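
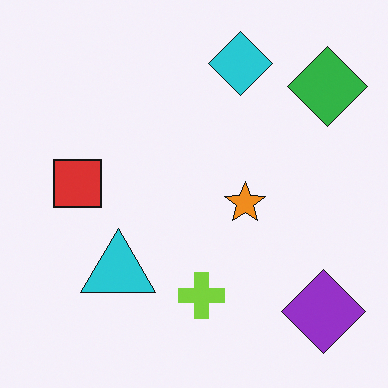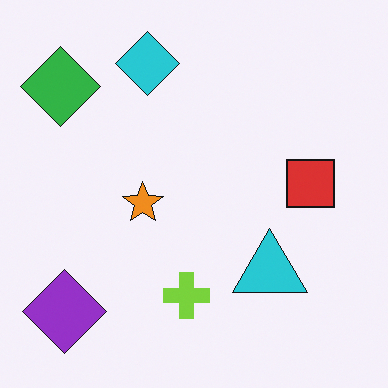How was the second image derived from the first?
The transformation is: flipped horizontally (left ↔ right).

The green diamond is in the top-right of the first image and the top-left of the second — shapes on opposite sides of the vertical midline have swapped in a mirror flip.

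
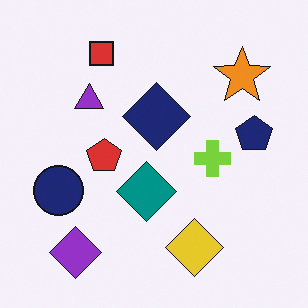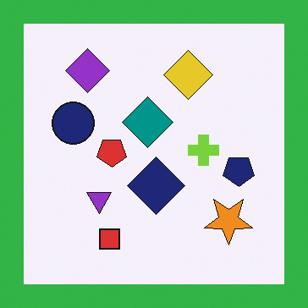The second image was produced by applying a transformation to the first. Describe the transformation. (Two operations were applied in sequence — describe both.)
This is the original image flipped vertically (top ↔ bottom), then framed with a green border.

The red square is in the top-left of the first image and the bottom-left of the second — shapes on opposite sides of the horizontal midline have swapped in a mirror flip. A solid green frame runs around the edge of the second image, with the content slightly shrunk inside it.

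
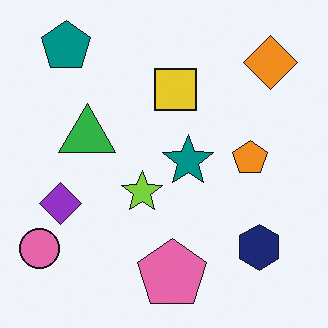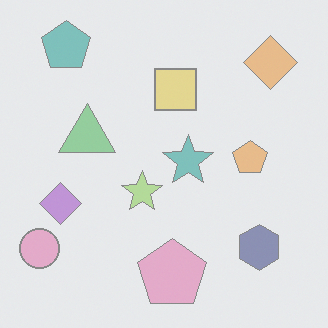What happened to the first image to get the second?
The second image is the first washed out (contrast reduced).

Tones are pushed toward mid-grey across the whole image — a global contrast change.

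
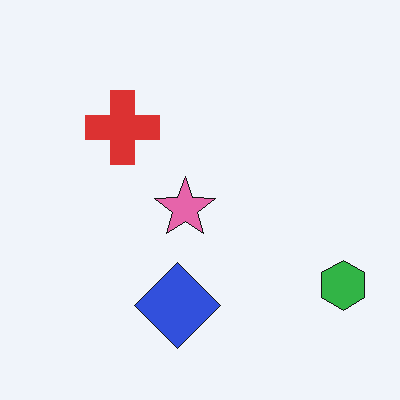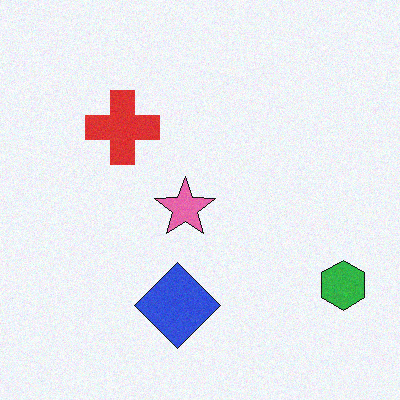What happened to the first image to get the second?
The transformation is: degraded with subtle gaussian noise.

Random speckle covers the whole image, including the flat background.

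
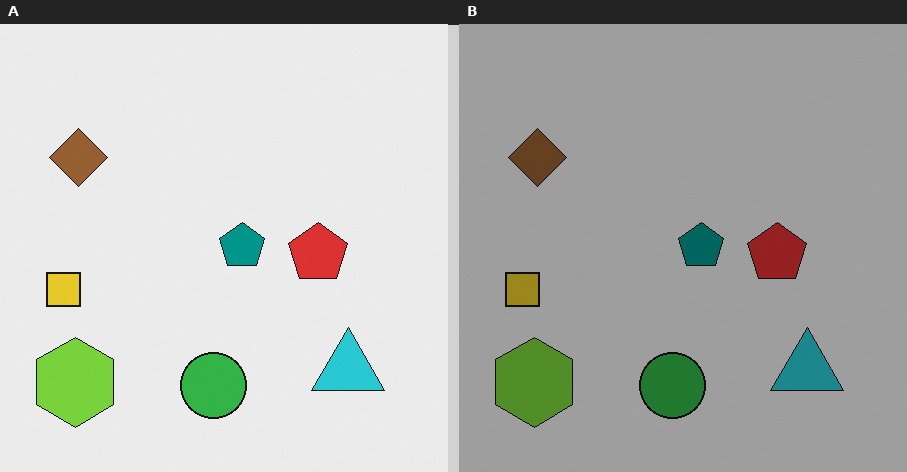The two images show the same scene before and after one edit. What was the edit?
The image was substantially darkened.

Every pixel — background and shapes alike — is uniformly darkened.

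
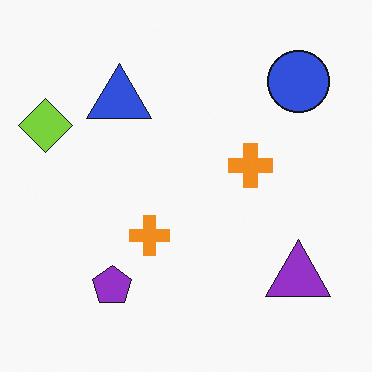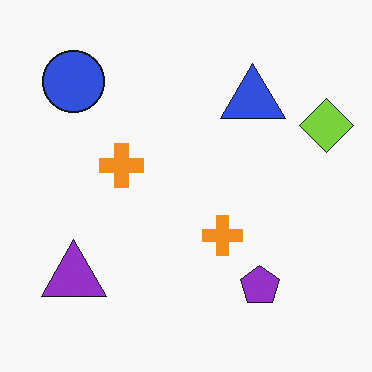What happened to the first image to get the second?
Flipped horizontally (left ↔ right).

The lime diamond is in the left of the first image and the right of the second — shapes on opposite sides of the vertical midline have swapped in a mirror flip.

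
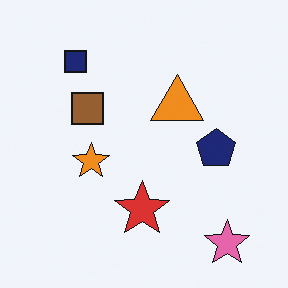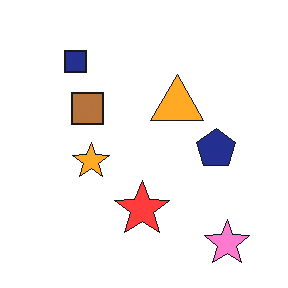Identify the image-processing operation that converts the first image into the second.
This is the original image slightly brightened.

Every pixel — background and shapes alike — is uniformly brightened.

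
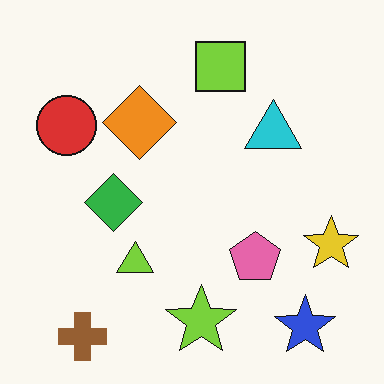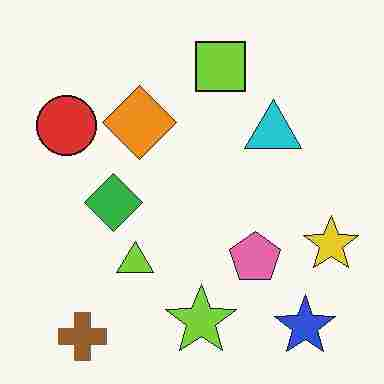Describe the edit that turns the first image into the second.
This is the original image degraded with heavy JPEG compression.

Blocky 8×8 compression artifacts appear around shape edges and the flat background shows ringing — characteristic JPEG degradation.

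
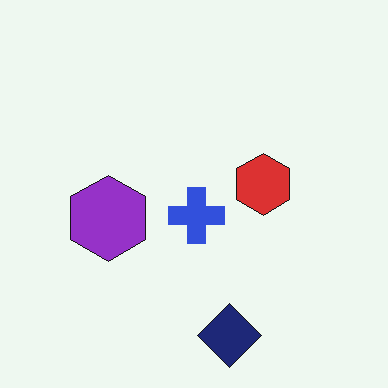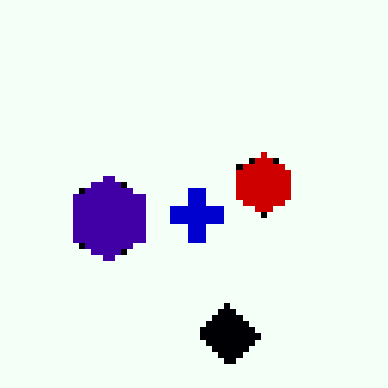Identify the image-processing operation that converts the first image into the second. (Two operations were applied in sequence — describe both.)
This is the original image moderately pixelated, then given much higher contrast.

Shapes are reduced to large square blocks; fine edges and outlines are lost — a downscale-then-upscale (mosaic) effect. Tones are pushed away from mid-grey across the whole image — a global contrast change.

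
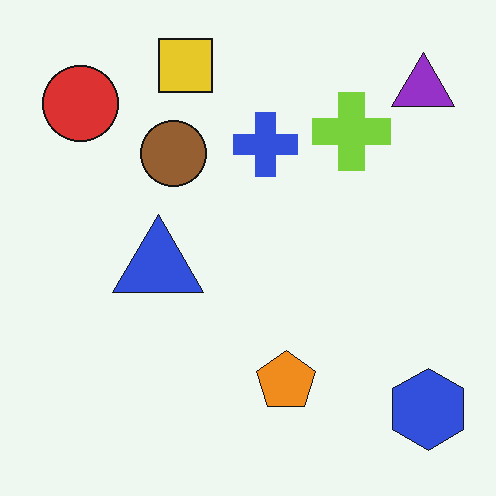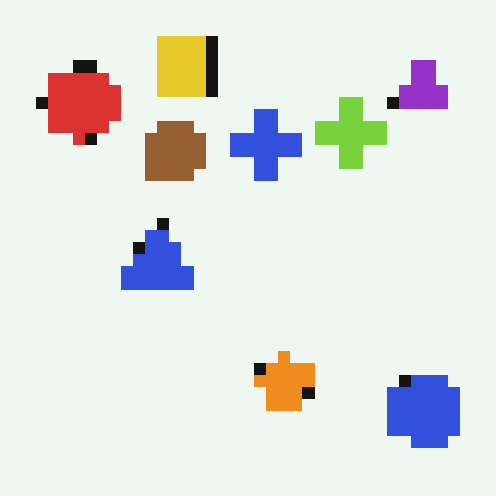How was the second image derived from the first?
The transformation is: heavily pixelated into large blocks.

Shapes are reduced to large square blocks; fine edges and outlines are lost — a downscale-then-upscale (mosaic) effect.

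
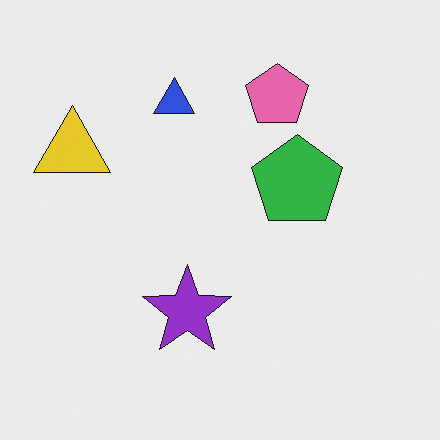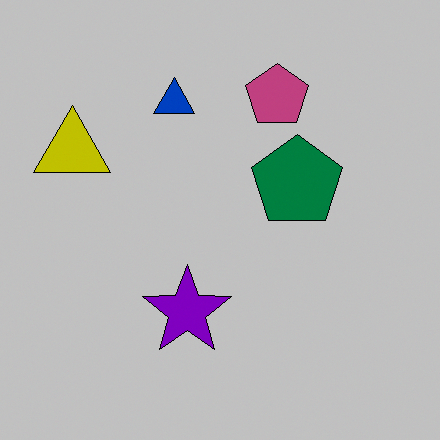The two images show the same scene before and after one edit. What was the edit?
The image was aggressively posterized.

Each flat color has snapped to a coarser quantized level — most visibly, the near-white background has dropped to a flat grey.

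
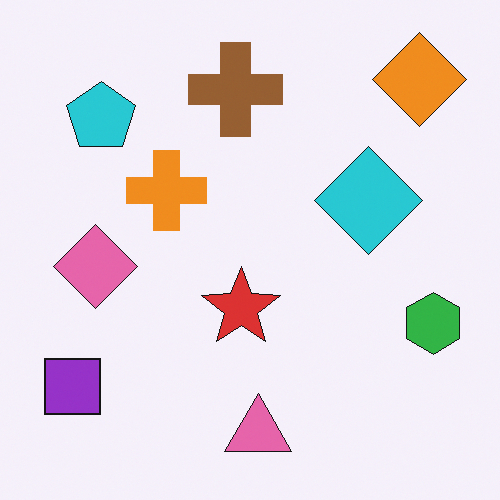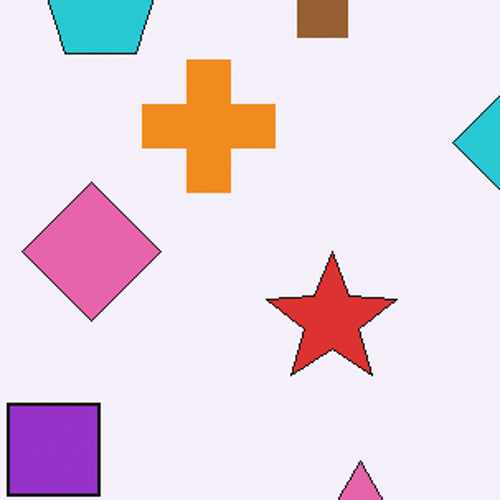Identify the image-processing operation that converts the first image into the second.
The second image is the first cropped tightly and scaled back up.

The visible shapes are larger and the field of view is narrower; shapes near the original edges may be partly or wholly outside the frame — a crop-and-rescale.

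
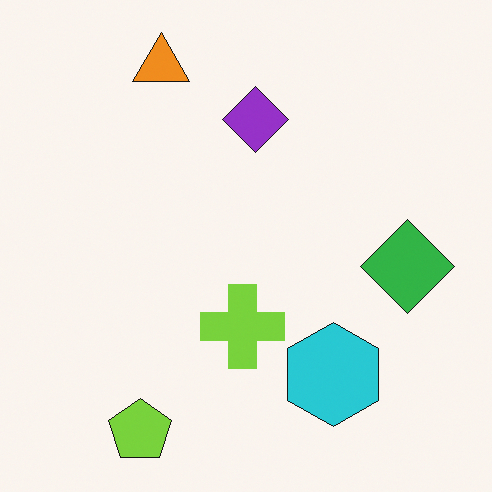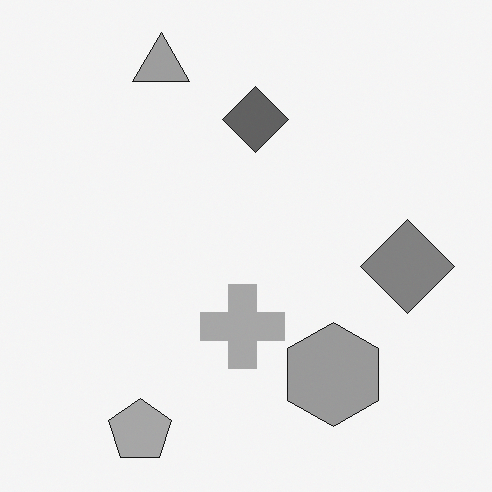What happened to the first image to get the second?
Converted to grayscale.

All color is removed — every shape is now a shade of grey.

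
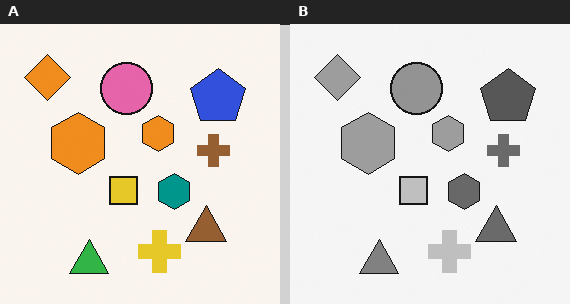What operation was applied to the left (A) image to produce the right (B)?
The image was converted to grayscale.

All color is removed — every shape is now a shade of grey.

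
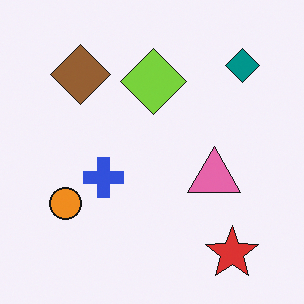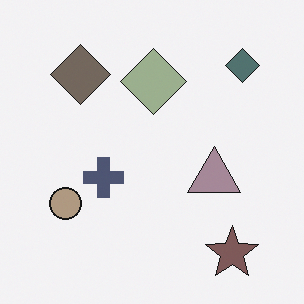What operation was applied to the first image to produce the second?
The transformation is: heavily desaturated.

All colors are more muted and greyish — a global saturation change.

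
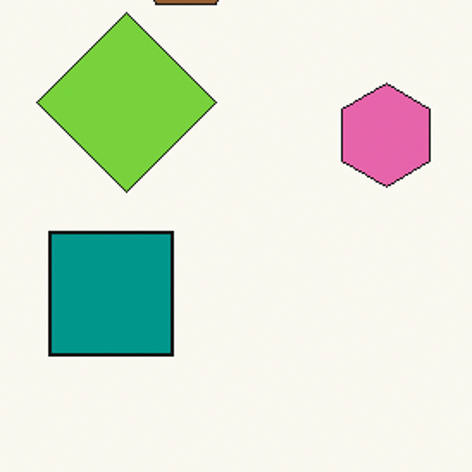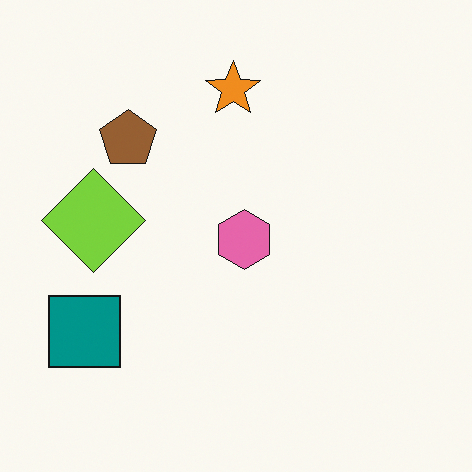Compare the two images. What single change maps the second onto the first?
This is the original image cropped tightly and scaled back up.

The visible shapes are larger and the field of view is narrower; shapes near the original edges may be partly or wholly outside the frame — a crop-and-rescale.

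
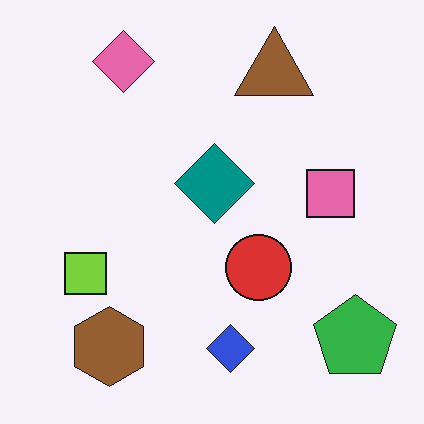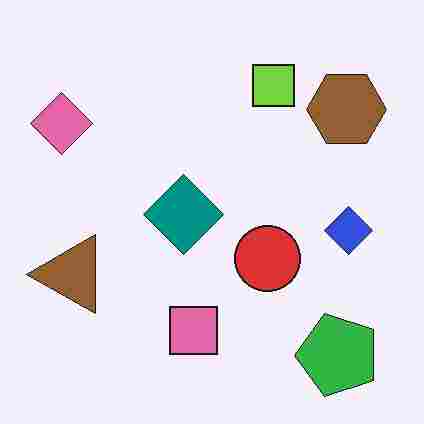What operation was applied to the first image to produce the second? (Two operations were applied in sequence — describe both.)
Heavily JPEG-compressed with obvious blocking artifacts, then transposed (reflected across the top-left ↔ bottom-right diagonal).

Blocky 8×8 compression artifacts appear around shape edges and the flat background shows ringing — characteristic JPEG degradation. Shapes have swapped their row and column positions — what was in the top-right is now in the bottom-left — a diagonal reflection.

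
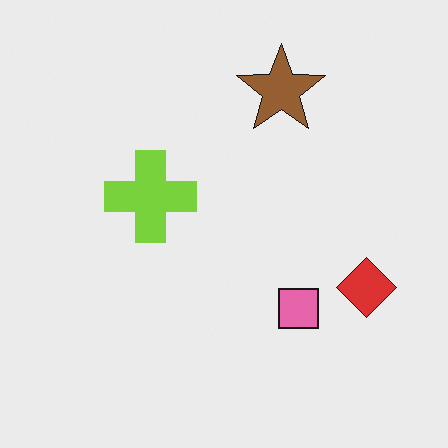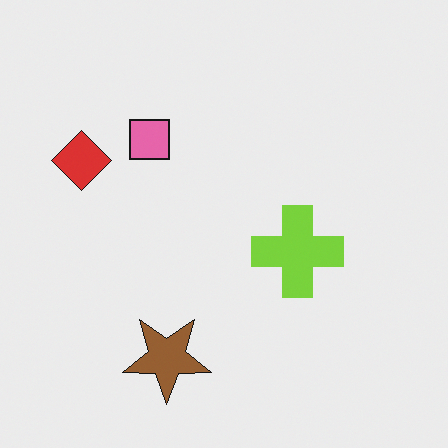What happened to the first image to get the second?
This is the original image rotated 180°.

The red diamond sits in the right of the first image and the left of the second — consistent with a whole-image 180° rotation.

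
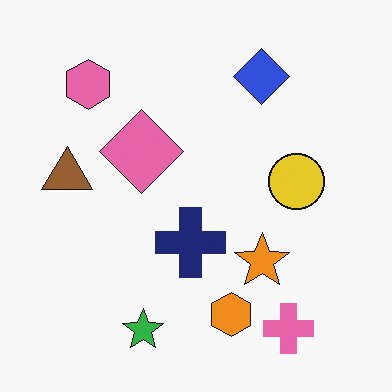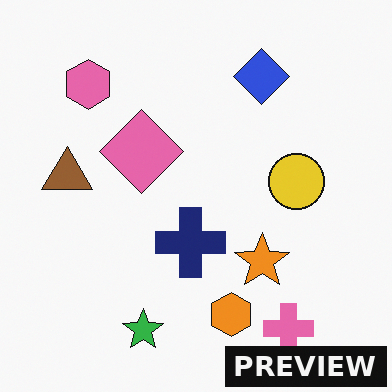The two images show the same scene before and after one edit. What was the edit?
This is the original image watermarked with the text "PREVIEW" in the lower-right corner.

A dark label reading "PREVIEW" appears in the lower-right corner.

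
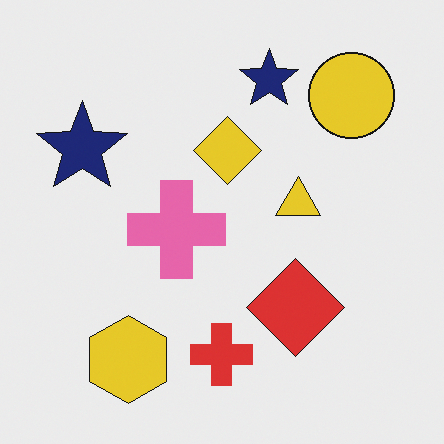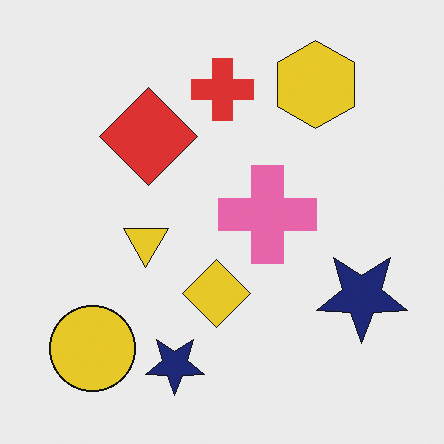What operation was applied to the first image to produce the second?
The transformation is: rotated 180°.

The yellow circle sits in the top-right of the first image and the bottom-left of the second — consistent with a whole-image 180° rotation.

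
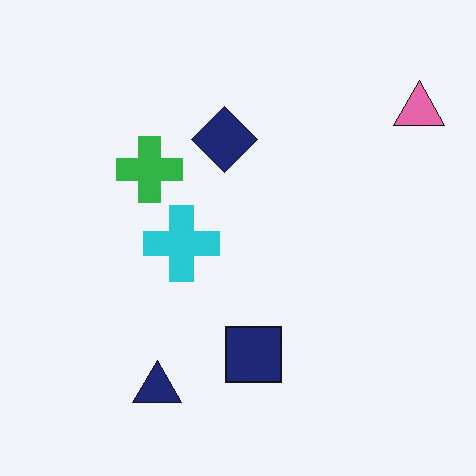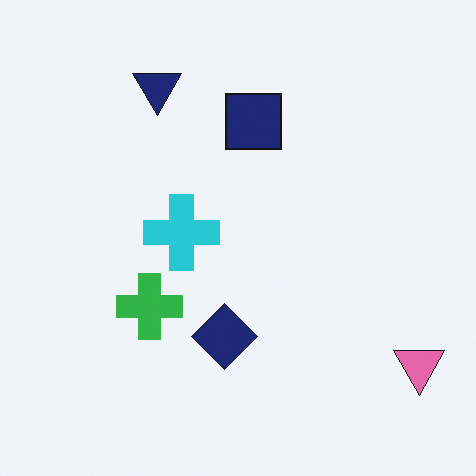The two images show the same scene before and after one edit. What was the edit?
The second image is the first flipped vertically (top ↔ bottom).

The navy triangle is in the bottom-left of the first image and the top-left of the second — shapes on opposite sides of the horizontal midline have swapped in a mirror flip.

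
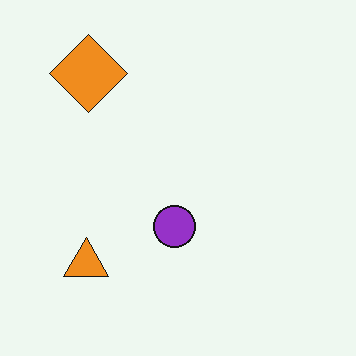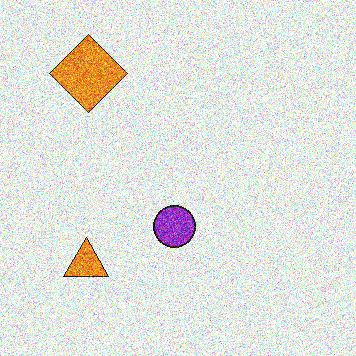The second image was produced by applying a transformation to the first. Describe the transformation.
Degraded with strong gaussian noise.

Random speckle covers the whole image, including the flat background.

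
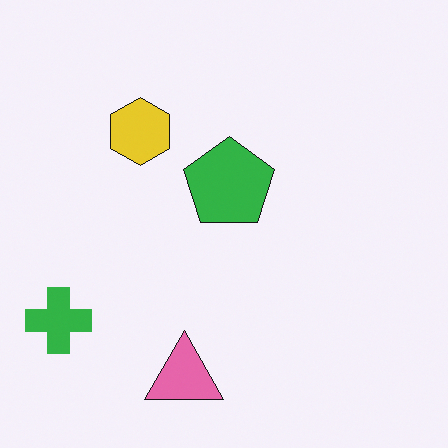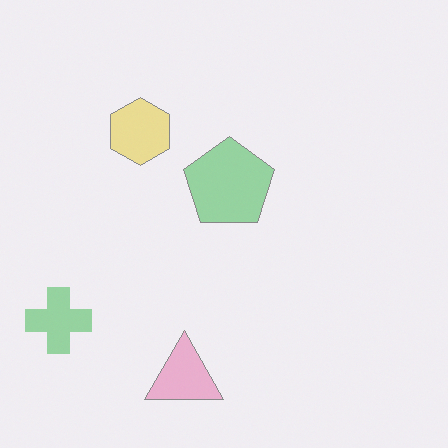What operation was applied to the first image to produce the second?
This is the original image washed out (contrast reduced).

Tones are pushed toward mid-grey across the whole image — a global contrast change.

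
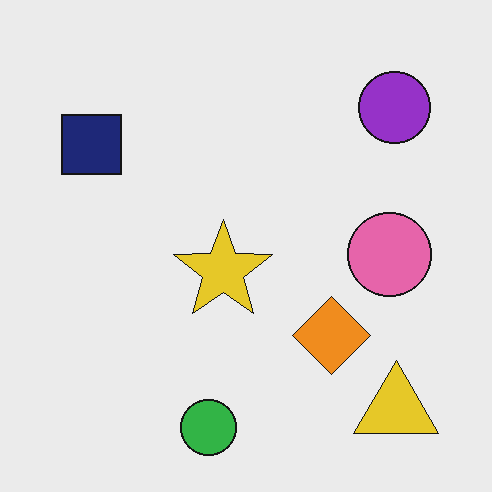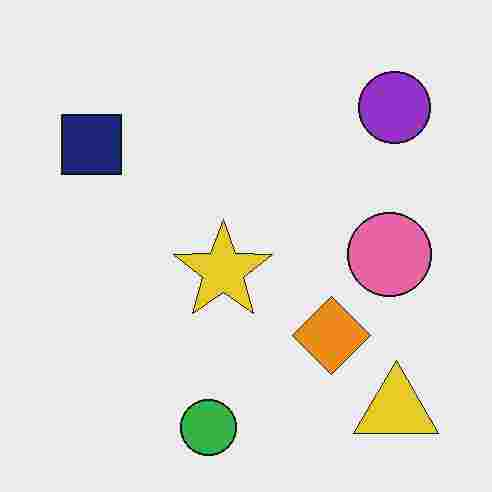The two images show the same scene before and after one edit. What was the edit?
This is the original image heavily JPEG-compressed with obvious blocking artifacts.

Blocky 8×8 compression artifacts appear around shape edges and the flat background shows ringing — characteristic JPEG degradation.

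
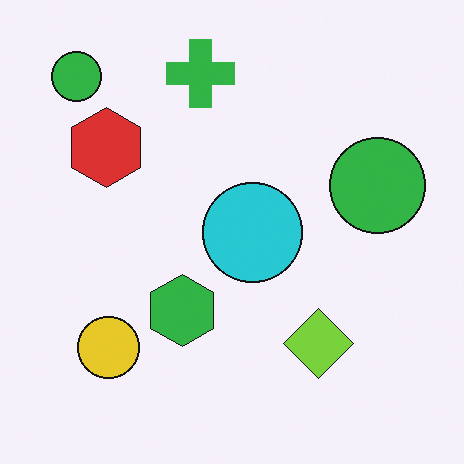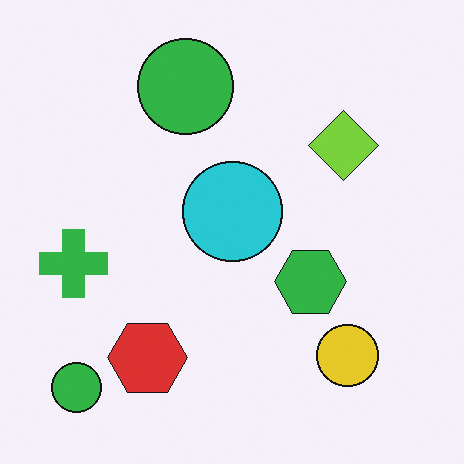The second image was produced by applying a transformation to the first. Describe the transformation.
It was rotated 90° counter-clockwise.

The yellow circle sits in the bottom-left of the first image and the bottom-right of the second — consistent with a whole-image 90° counter-clockwise rotation.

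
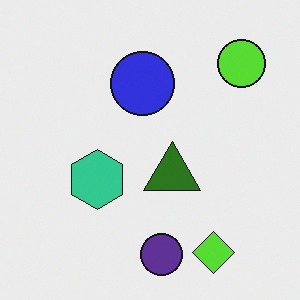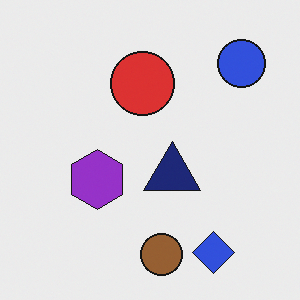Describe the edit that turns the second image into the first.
This is the original image hue-shifted through roughly half the color wheel.

Every shape's color has rotated by the same amount around the hue wheel — a uniform hue shift.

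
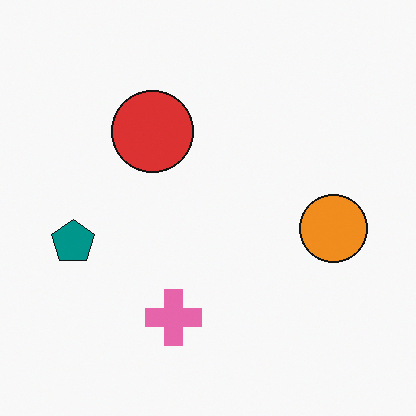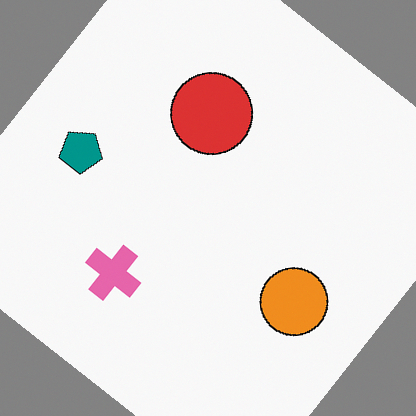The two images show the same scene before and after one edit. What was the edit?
It was rotated clockwise by a large amount — several tens of degrees.

Every shape is tilted by the same angle and the image corners show triangular fill wedges — a whole-image rotation by a non-right angle.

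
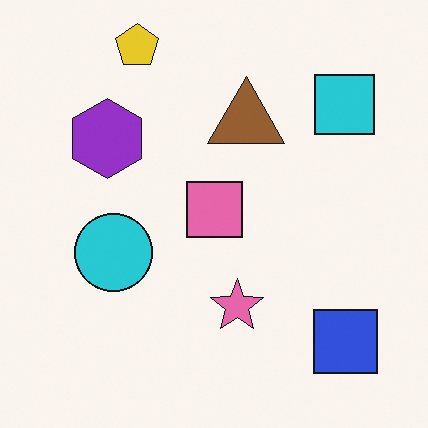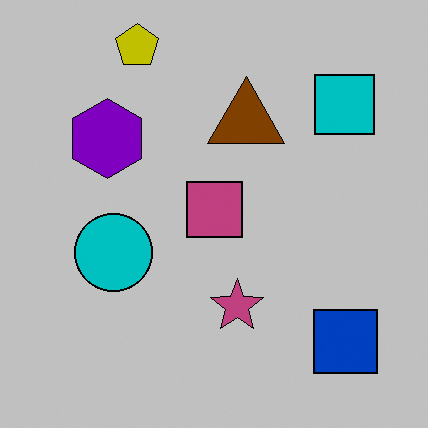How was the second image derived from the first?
The transformation is: heavily posterized to just a handful of flat colors.

Each flat color has snapped to a coarser quantized level — most visibly, the near-white background has dropped to a flat grey.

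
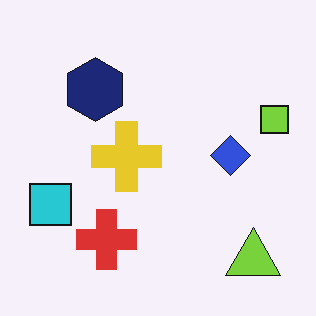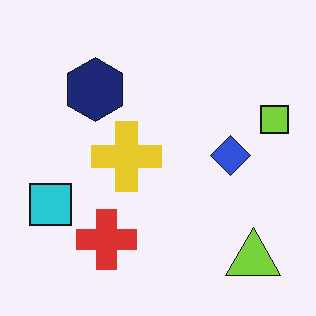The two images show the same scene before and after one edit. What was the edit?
This is the original image JPEG-compressed with visible artifacts.

Blocky 8×8 compression artifacts appear around shape edges and the flat background shows ringing — characteristic JPEG degradation.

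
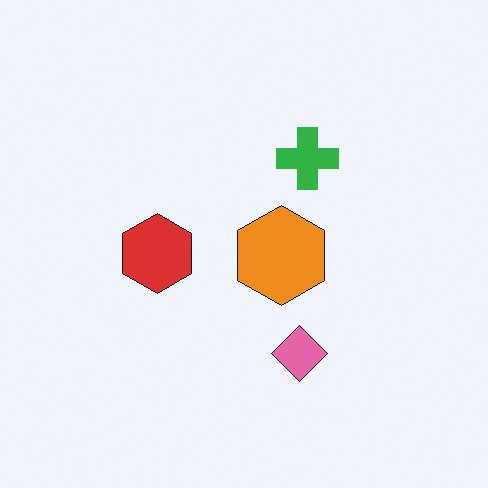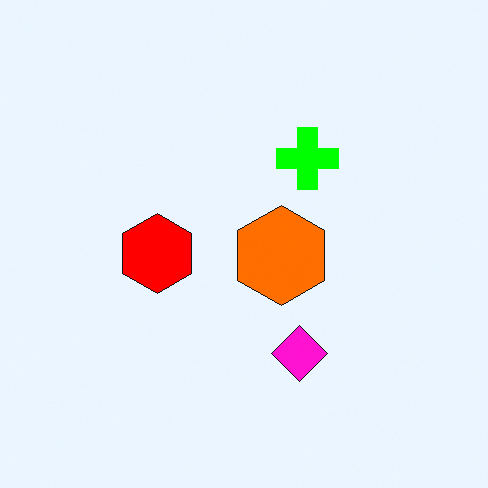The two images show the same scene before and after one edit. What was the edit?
Made much more vivid (saturation change).

All colors are more vivid — a global saturation change.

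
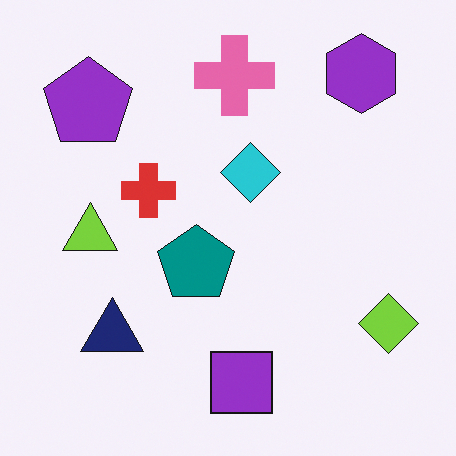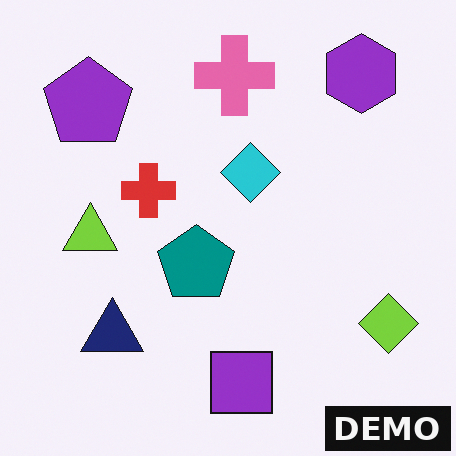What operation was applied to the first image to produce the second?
It was watermarked with the text "DEMO" in the lower-right corner.

A dark label reading "DEMO" appears in the lower-right corner.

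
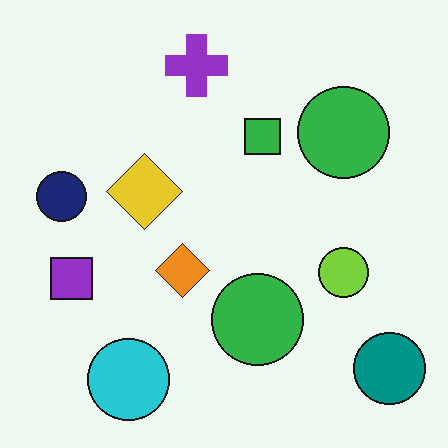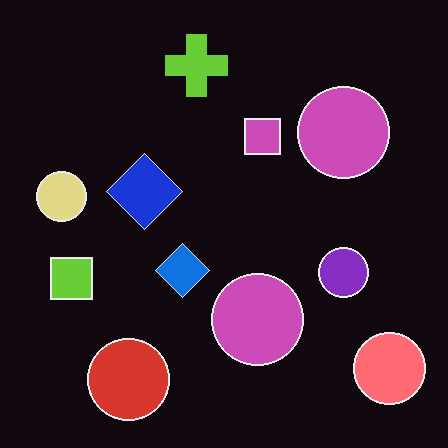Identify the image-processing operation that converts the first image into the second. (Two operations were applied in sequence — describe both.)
The second image is the first color-inverted (negative), then JPEG-compressed with visible artifacts.

The light background has become dark and every shape's color is its complement — a photographic negative. Blocky 8×8 compression artifacts appear around shape edges and the flat background shows ringing — characteristic JPEG degradation.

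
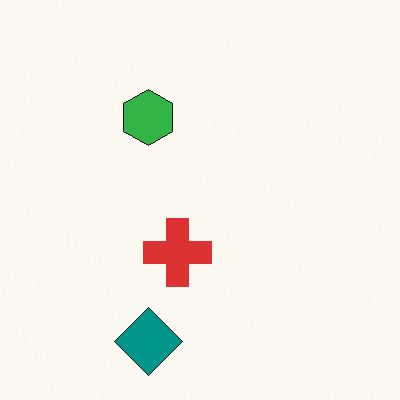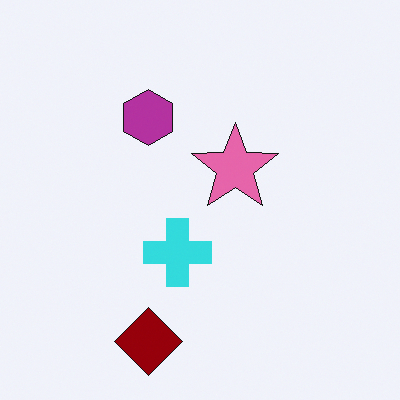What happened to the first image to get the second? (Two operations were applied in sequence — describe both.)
The second image is the first hue-shifted through roughly half the color wheel, then overlaid with an additional pink star.

Every shape's color has rotated by the same amount around the hue wheel — a uniform hue shift. A pink star appears in the second image that is absent from the first.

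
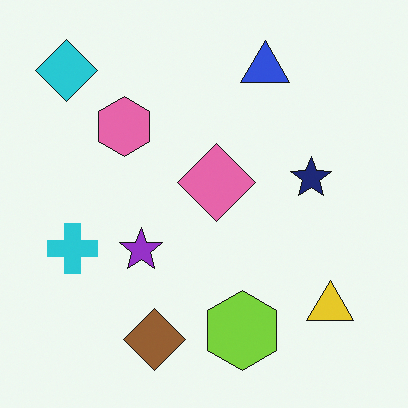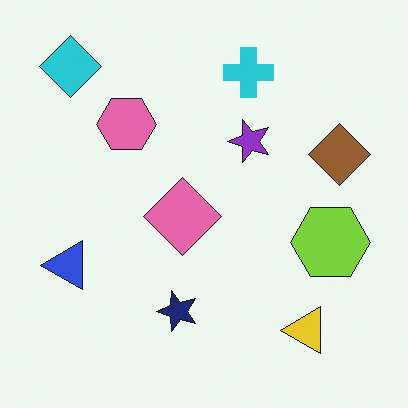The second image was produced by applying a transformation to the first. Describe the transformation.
Transposed (reflected across the top-left ↔ bottom-right diagonal).

Shapes have swapped their row and column positions — what was in the top-right is now in the bottom-left — a diagonal reflection.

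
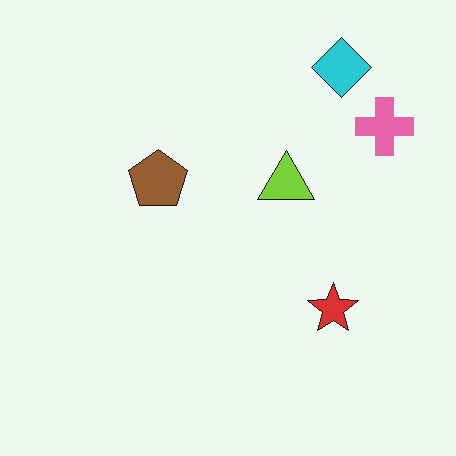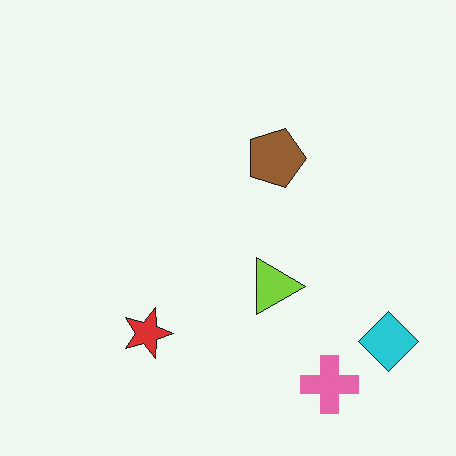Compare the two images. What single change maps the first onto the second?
The second image is the first rotated 90° clockwise.

The cyan diamond sits in the top-right of the first image and the bottom-right of the second — consistent with a whole-image 90° clockwise rotation.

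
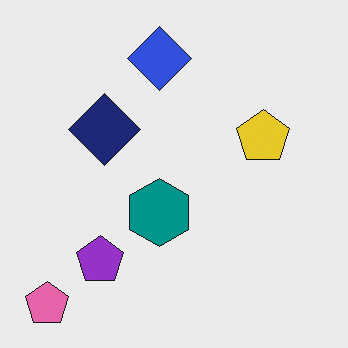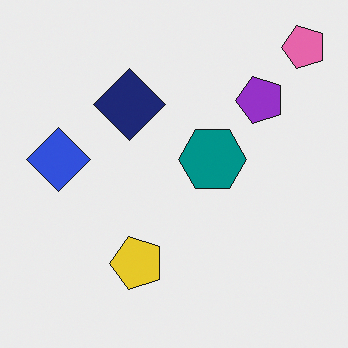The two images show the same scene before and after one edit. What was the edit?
This is the original image transposed (reflected across the top-left ↔ bottom-right diagonal).

Shapes have swapped their row and column positions — what was in the top-right is now in the bottom-left — a diagonal reflection.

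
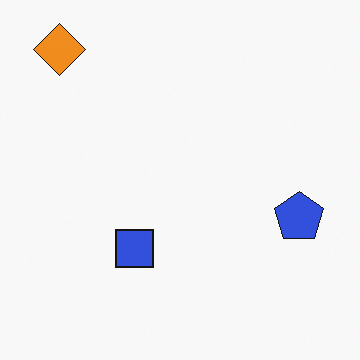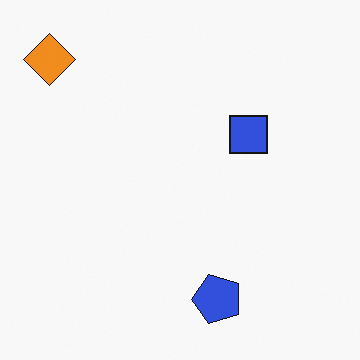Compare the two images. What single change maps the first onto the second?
The second image is the first transposed (reflected across the top-left ↔ bottom-right diagonal).

Shapes have swapped their row and column positions — what was in the top-right is now in the bottom-left — a diagonal reflection.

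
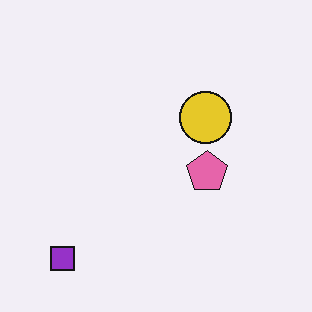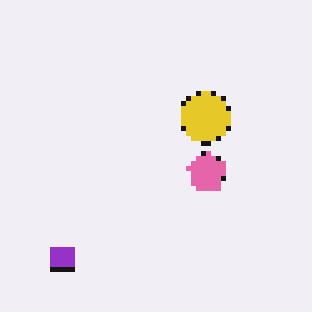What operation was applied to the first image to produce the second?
The transformation is: lightly pixelated (a mild mosaic effect).

Shapes are reduced to large square blocks; fine edges and outlines are lost — a downscale-then-upscale (mosaic) effect.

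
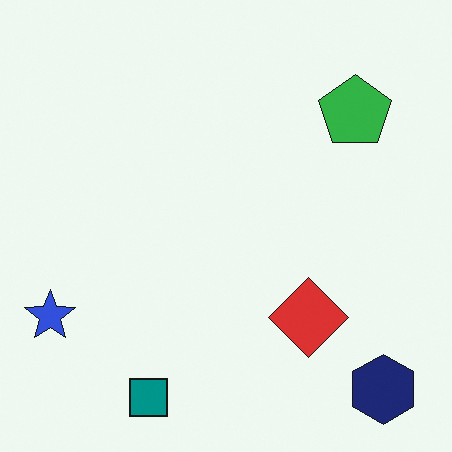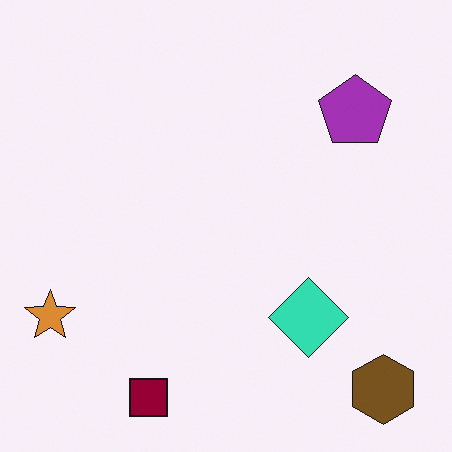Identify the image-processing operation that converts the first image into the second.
Hue-shifted by a large amount.

Every shape's color has rotated by the same amount around the hue wheel — a uniform hue shift.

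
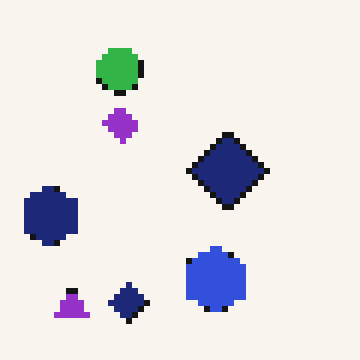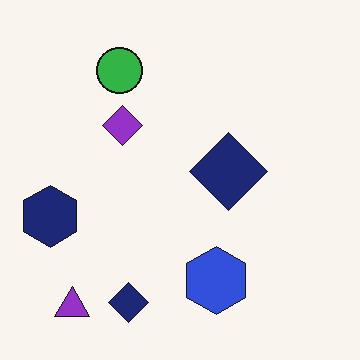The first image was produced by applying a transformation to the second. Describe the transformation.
This is the original image pixelated into visible square blocks.

Shapes are reduced to large square blocks; fine edges and outlines are lost — a downscale-then-upscale (mosaic) effect.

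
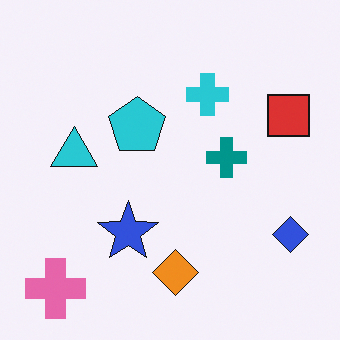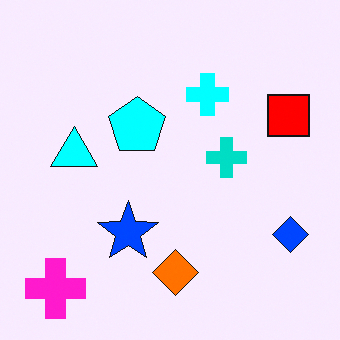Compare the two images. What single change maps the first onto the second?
It was made much more vivid (saturation change).

All colors are more vivid — a global saturation change.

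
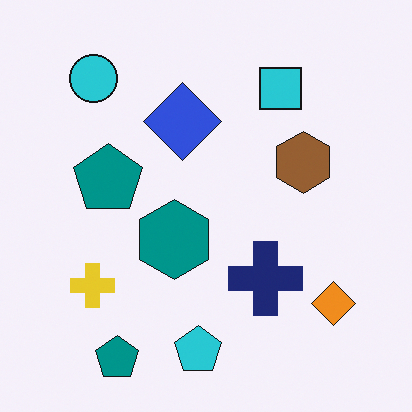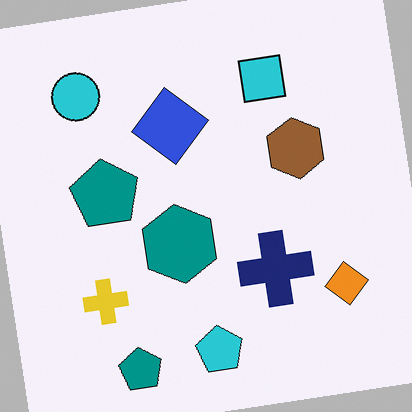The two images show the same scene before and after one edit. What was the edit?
This is the original image rotated counter-clockwise by a few degrees.

Every shape is tilted by the same angle and the image corners show triangular fill wedges — a whole-image rotation by a non-right angle.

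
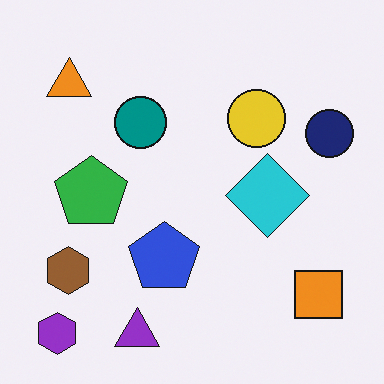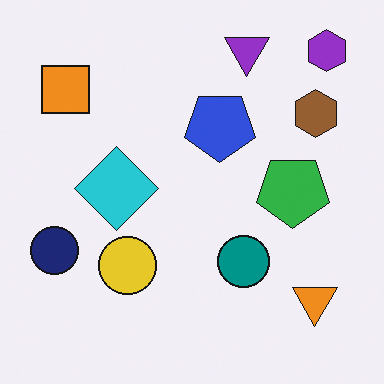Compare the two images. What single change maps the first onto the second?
This is the original image rotated 180°.

The purple hexagon sits in the bottom-left of the first image and the top-right of the second — consistent with a whole-image 180° rotation.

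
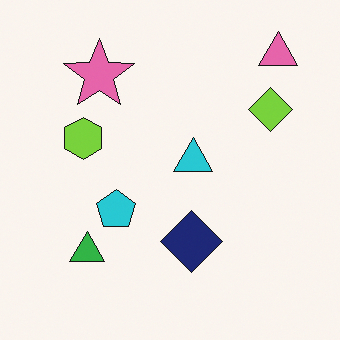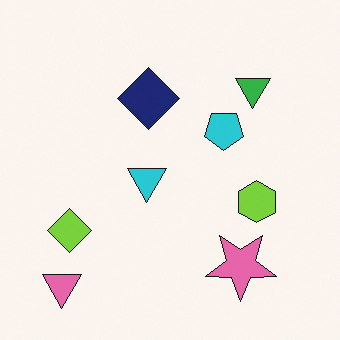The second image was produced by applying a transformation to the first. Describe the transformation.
The transformation is: rotated 180°.

The pink triangle sits in the top-right of the first image and the bottom-left of the second — consistent with a whole-image 180° rotation.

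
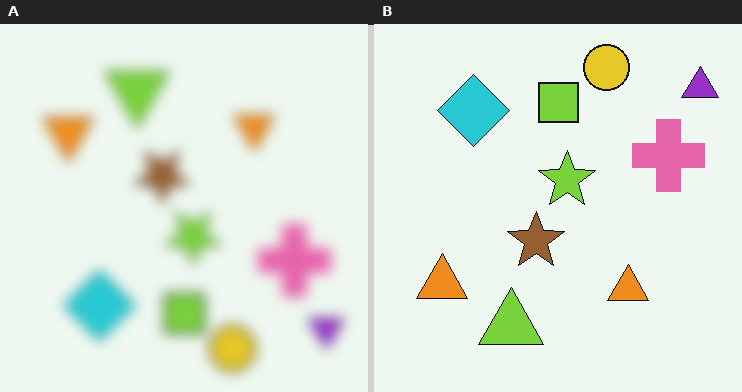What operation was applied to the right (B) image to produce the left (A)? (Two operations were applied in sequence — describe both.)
Heavily blurred, then flipped vertically (top ↔ bottom).

Shape edges and outlines are uniformly softened across the whole image. The yellow circle is in the top of the right (B) image and the bottom of the left (A) — shapes on opposite sides of the horizontal midline have swapped in a mirror flip.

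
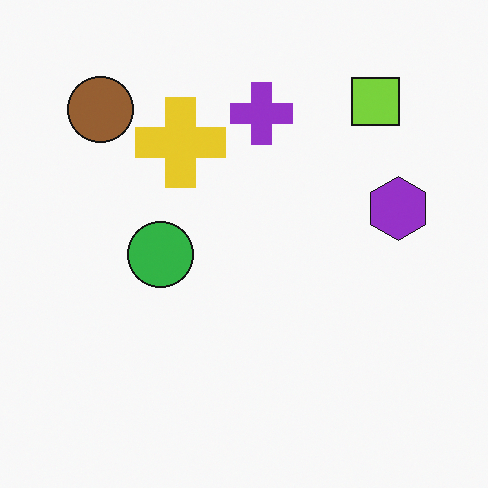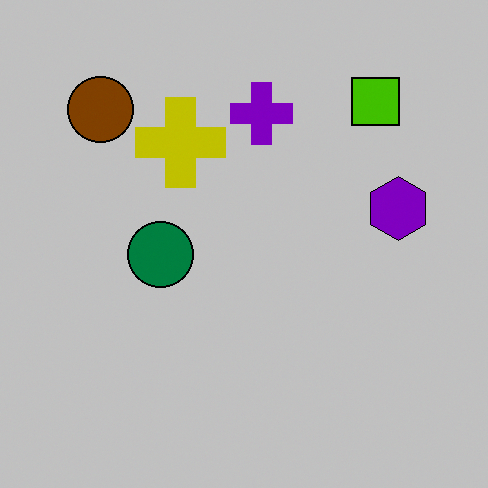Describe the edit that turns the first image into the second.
It was heavily posterized to just a handful of flat colors.

Each flat color has snapped to a coarser quantized level — most visibly, the near-white background has dropped to a flat grey.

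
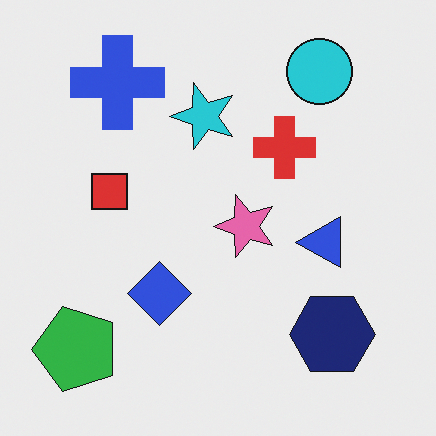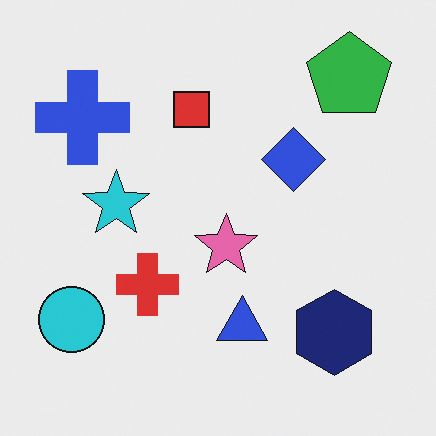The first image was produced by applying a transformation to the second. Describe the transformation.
Transposed (reflected across the top-left ↔ bottom-right diagonal).

Shapes have swapped their row and column positions — what was in the top-right is now in the bottom-left — a diagonal reflection.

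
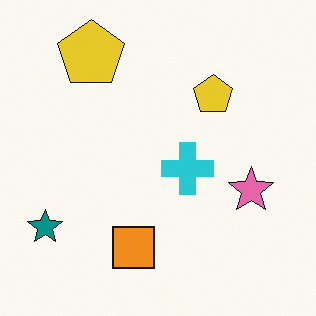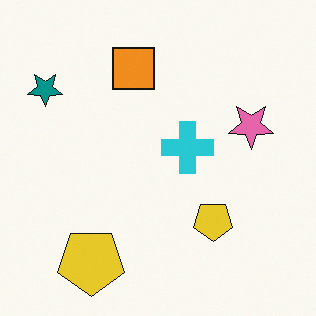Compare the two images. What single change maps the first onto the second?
The image was flipped vertically (top ↔ bottom).

The orange square is in the bottom of the first image and the top of the second — shapes on opposite sides of the horizontal midline have swapped in a mirror flip.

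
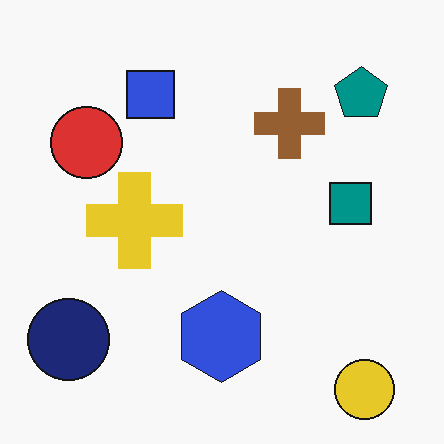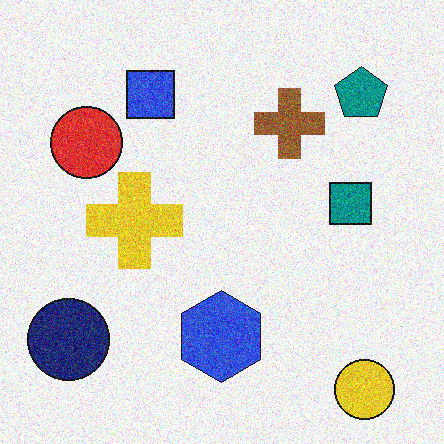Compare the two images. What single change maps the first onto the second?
Degraded with moderate additive noise.

Random speckle covers the whole image, including the flat background.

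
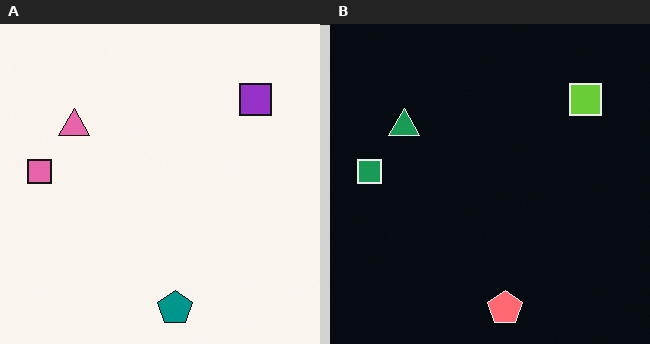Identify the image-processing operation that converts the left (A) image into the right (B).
The right (B) image is the left (A) color-inverted (negative).

The light background has become dark and every shape's color is its complement — a photographic negative.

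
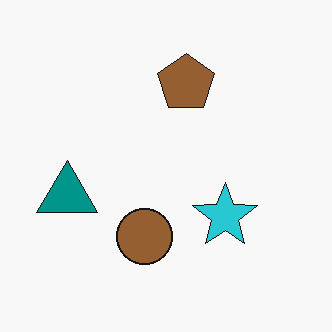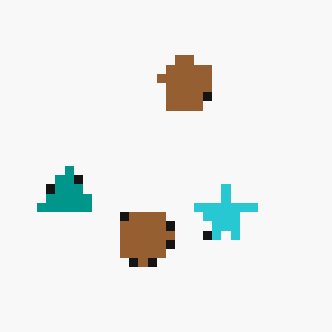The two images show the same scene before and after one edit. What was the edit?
The transformation is: coarsely pixelated.

Shapes are reduced to large square blocks; fine edges and outlines are lost — a downscale-then-upscale (mosaic) effect.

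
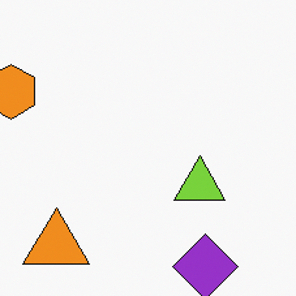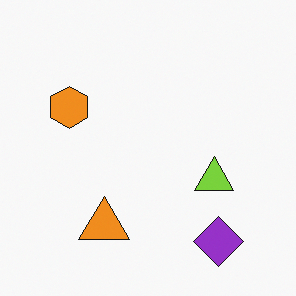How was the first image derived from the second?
Cropped to a modestly smaller region and rescaled.

The visible shapes are larger and the field of view is narrower; shapes near the original edges may be partly or wholly outside the frame — a crop-and-rescale.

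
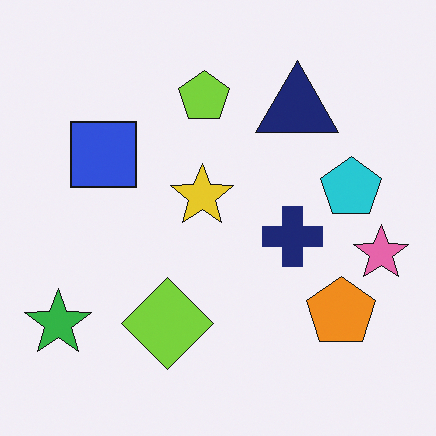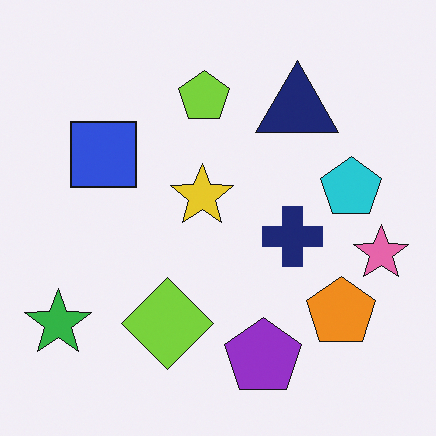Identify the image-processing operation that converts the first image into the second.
It was overlaid with an additional purple pentagon.

A purple pentagon appears in the second image that is absent from the first.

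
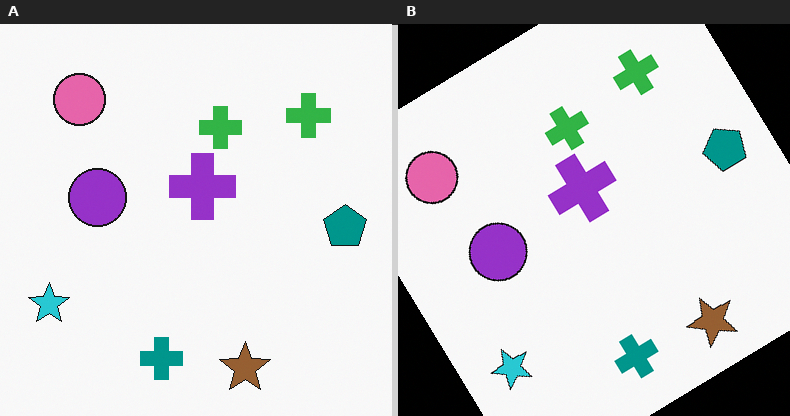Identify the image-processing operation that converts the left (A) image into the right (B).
It was rotated counter-clockwise by a large amount — several tens of degrees.

Every shape is tilted by the same angle and the image corners show triangular fill wedges — a whole-image rotation by a non-right angle.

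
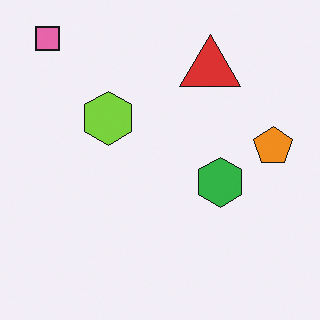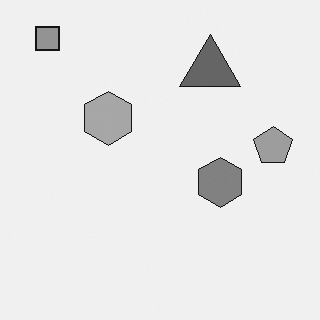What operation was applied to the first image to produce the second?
It was converted to grayscale.

All color is removed — every shape is now a shade of grey.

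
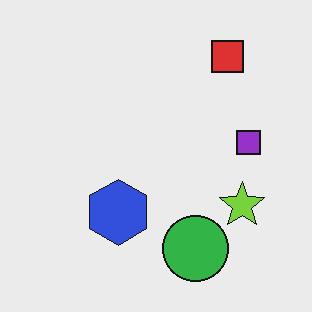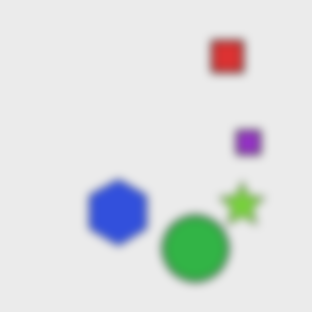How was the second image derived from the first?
Moderately blurred.

Shape edges and outlines are uniformly softened across the whole image.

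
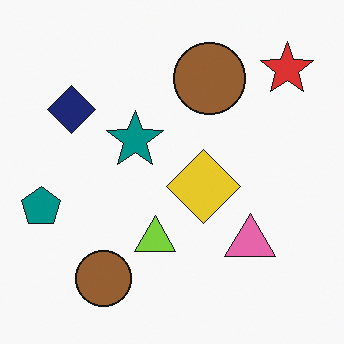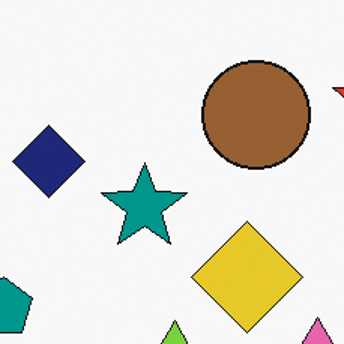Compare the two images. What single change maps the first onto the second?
The second image is the first cropped to a modestly smaller region and rescaled.

The visible shapes are larger and the field of view is narrower; shapes near the original edges may be partly or wholly outside the frame — a crop-and-rescale.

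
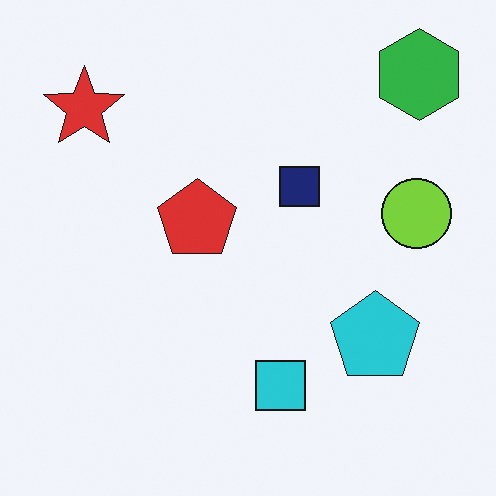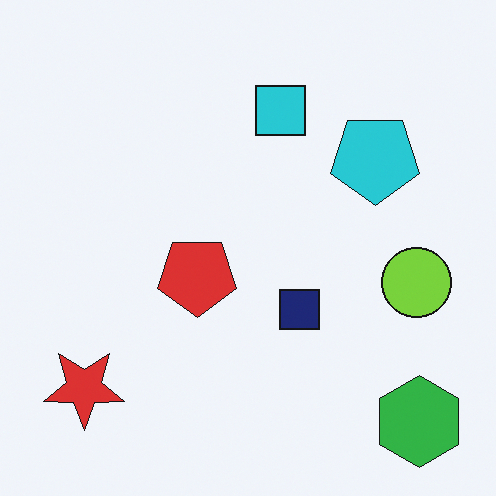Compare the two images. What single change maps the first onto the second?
It was flipped vertically (top ↔ bottom).

The green hexagon is in the top-right of the first image and the bottom-right of the second — shapes on opposite sides of the horizontal midline have swapped in a mirror flip.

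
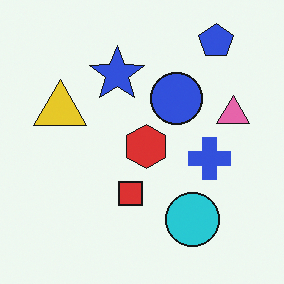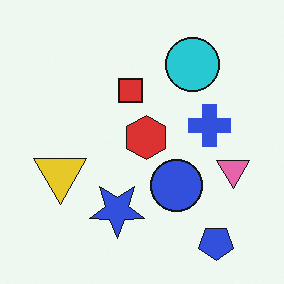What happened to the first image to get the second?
It was flipped vertically (top ↔ bottom).

The blue pentagon is in the top-right of the first image and the bottom-right of the second — shapes on opposite sides of the horizontal midline have swapped in a mirror flip.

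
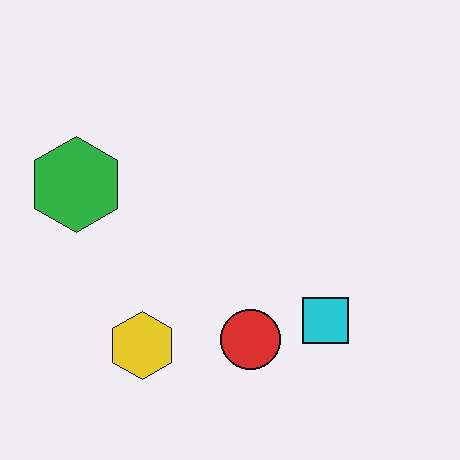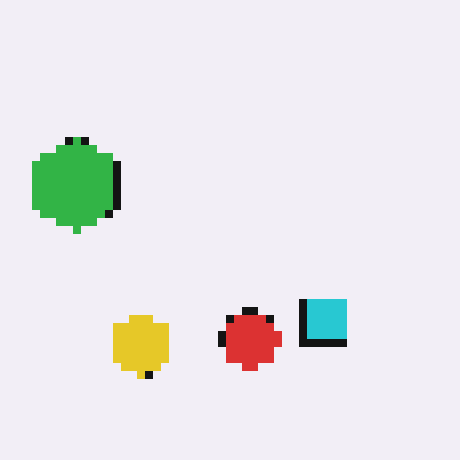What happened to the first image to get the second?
The transformation is: moderately pixelated.

Shapes are reduced to large square blocks; fine edges and outlines are lost — a downscale-then-upscale (mosaic) effect.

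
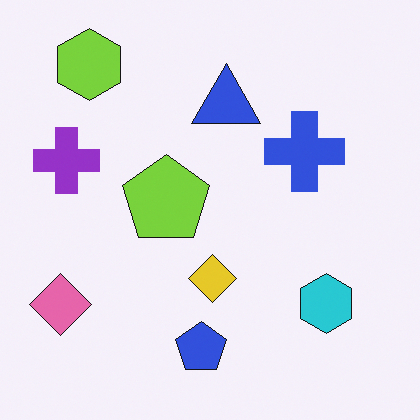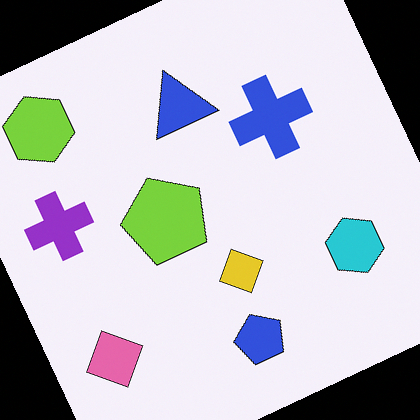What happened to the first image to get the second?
Rotated counter-clockwise by a clearly visible amount.

Every shape is tilted by the same angle and the image corners show triangular fill wedges — a whole-image rotation by a non-right angle.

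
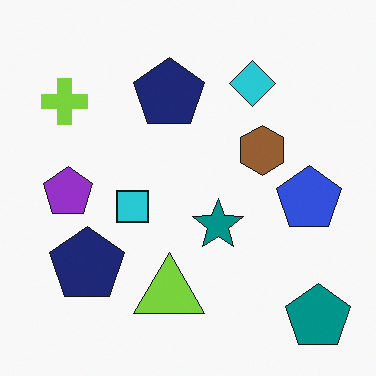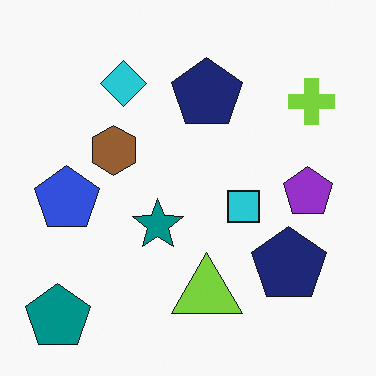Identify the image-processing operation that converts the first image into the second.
It was flipped horizontally (left ↔ right).

The teal pentagon is in the bottom-right of the first image and the bottom-left of the second — shapes on opposite sides of the vertical midline have swapped in a mirror flip.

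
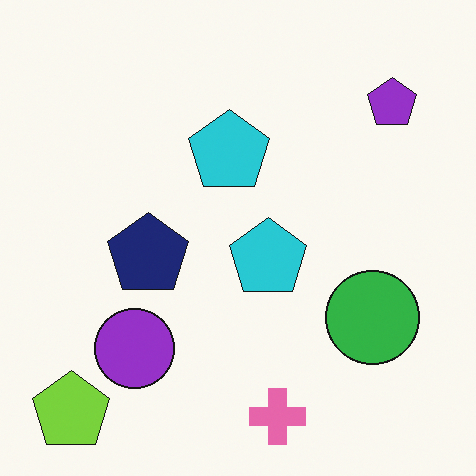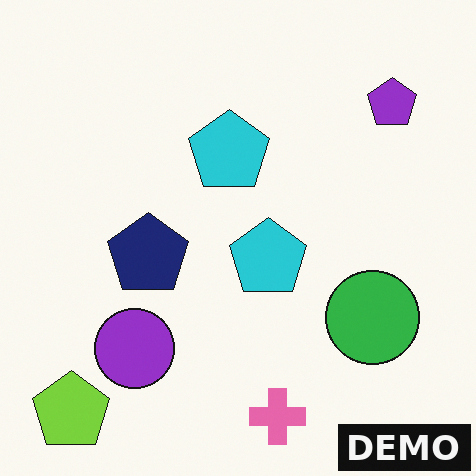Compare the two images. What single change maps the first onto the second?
The second image is the first watermarked with the text "DEMO" in the lower-right corner.

A dark label reading "DEMO" appears in the lower-right corner.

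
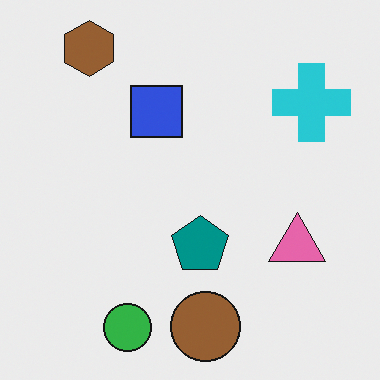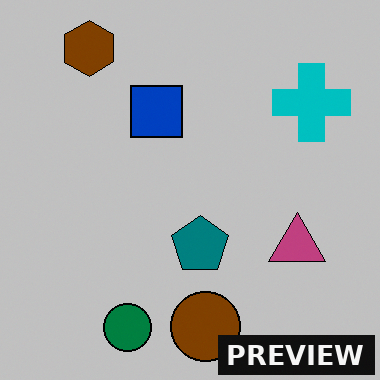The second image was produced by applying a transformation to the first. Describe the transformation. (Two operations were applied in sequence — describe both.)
Aggressively posterized, then watermarked with the text "PREVIEW" in the lower-right corner.

Each flat color has snapped to a coarser quantized level — most visibly, the near-white background has dropped to a flat grey. A dark label reading "PREVIEW" appears in the lower-right corner.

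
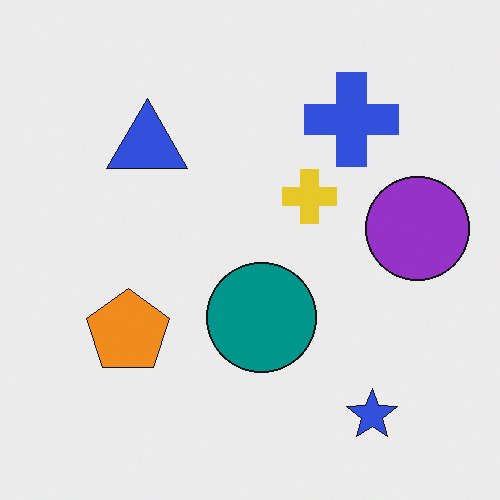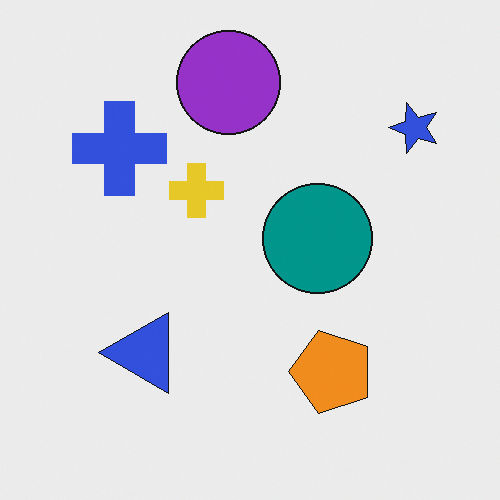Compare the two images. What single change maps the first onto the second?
The image was rotated 90° counter-clockwise.

The blue star sits in the bottom-right of the first image and the top-right of the second — consistent with a whole-image 90° counter-clockwise rotation.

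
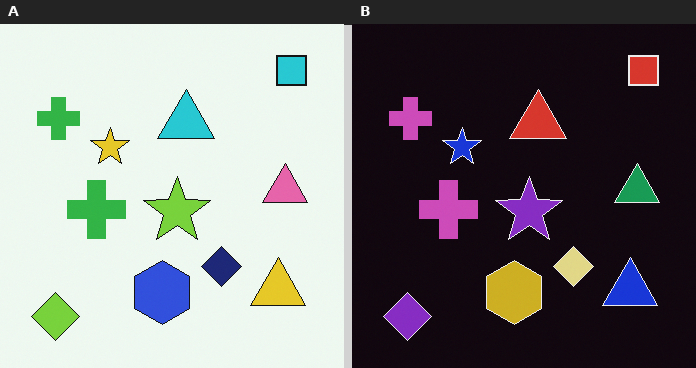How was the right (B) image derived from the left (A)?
The right (B) image is the left (A) color-inverted (negative).

The light background has become dark and every shape's color is its complement — a photographic negative.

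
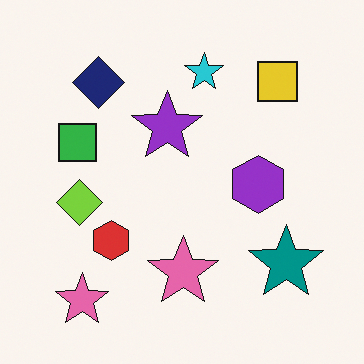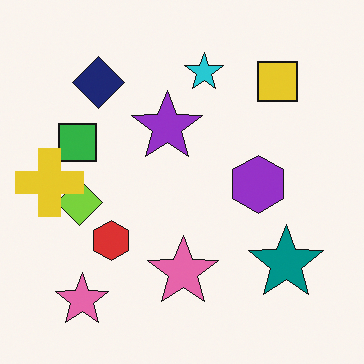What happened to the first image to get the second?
The image was overlaid with an additional yellow cross.

A yellow cross appears in the second image that is absent from the first.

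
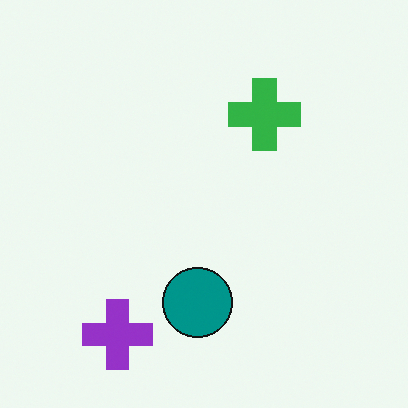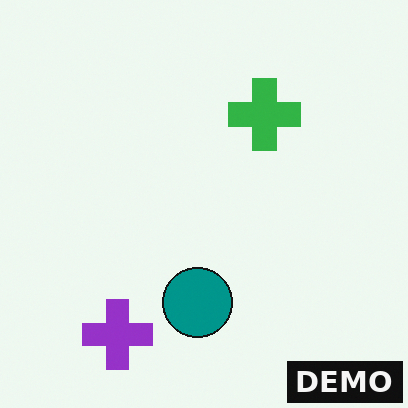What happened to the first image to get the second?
Watermarked with the text "DEMO" in the lower-right corner.

A dark label reading "DEMO" appears in the lower-right corner.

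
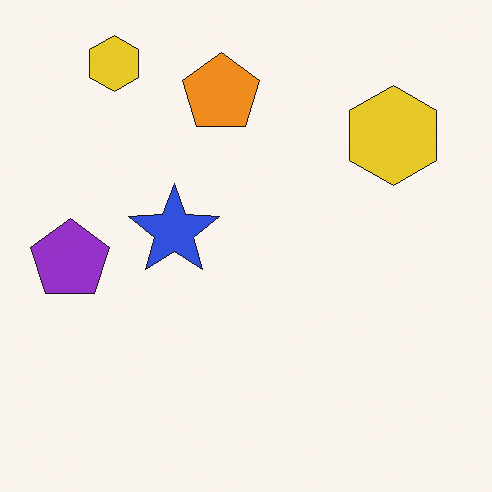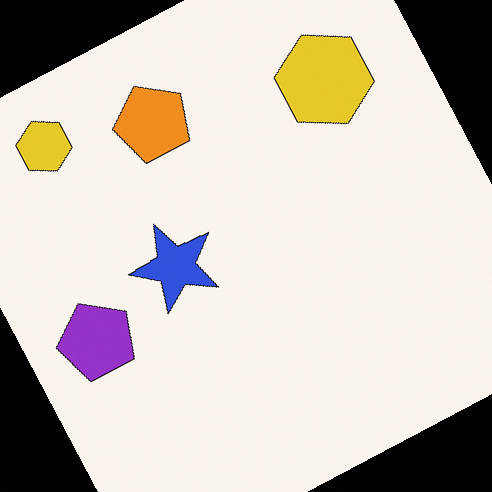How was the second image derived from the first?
It was rotated counter-clockwise by a clearly visible amount.

Every shape is tilted by the same angle and the image corners show triangular fill wedges — a whole-image rotation by a non-right angle.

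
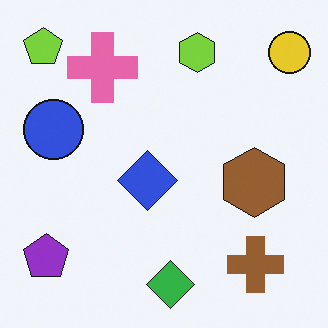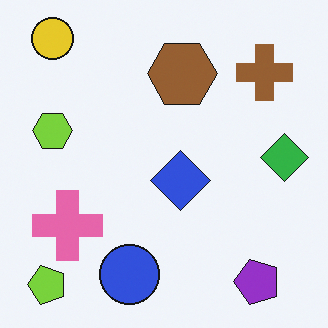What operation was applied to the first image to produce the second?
It was rotated 90° counter-clockwise.

The lime pentagon sits in the top-left of the first image and the bottom-left of the second — consistent with a whole-image 90° counter-clockwise rotation.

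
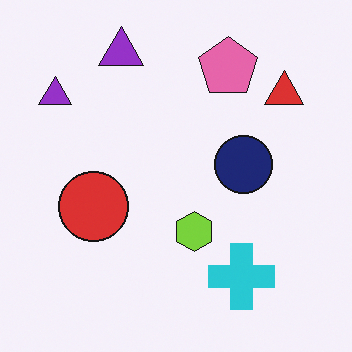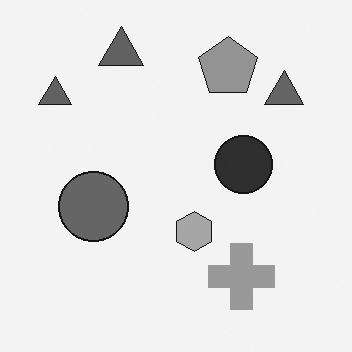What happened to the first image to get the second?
The second image is the first converted to grayscale.

All color is removed — every shape is now a shade of grey.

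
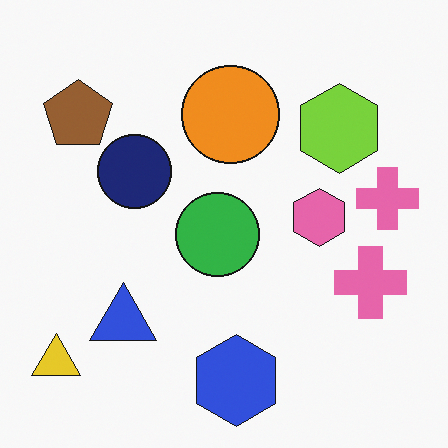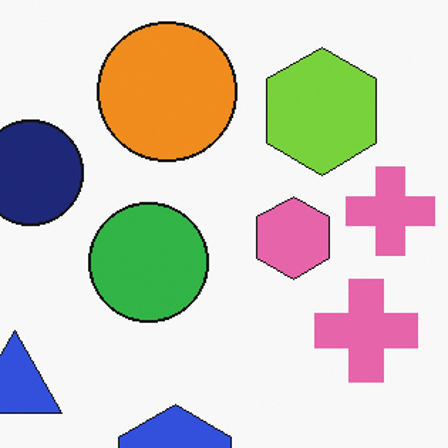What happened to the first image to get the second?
The second image is the first cropped slightly and scaled back up.

The visible shapes are larger and the field of view is narrower; shapes near the original edges may be partly or wholly outside the frame — a crop-and-rescale.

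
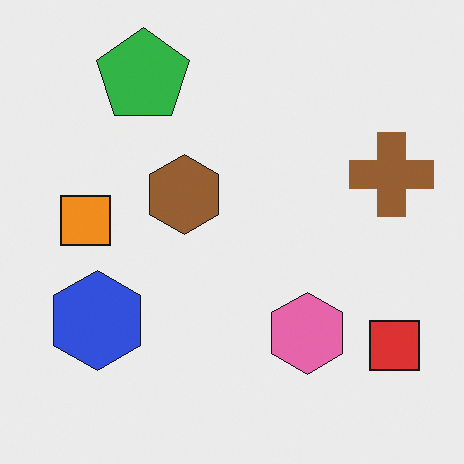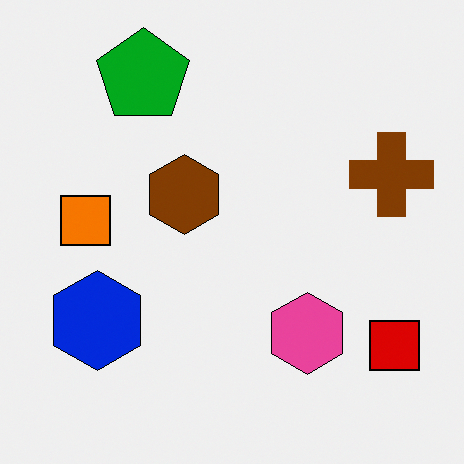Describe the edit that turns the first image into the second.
This is the original image given slightly increased contrast.

Tones are pushed away from mid-grey across the whole image — a global contrast change.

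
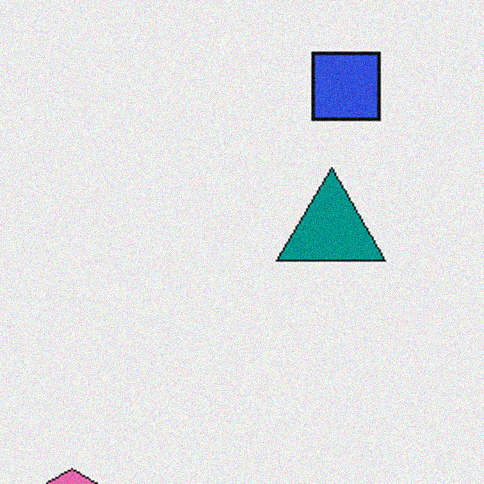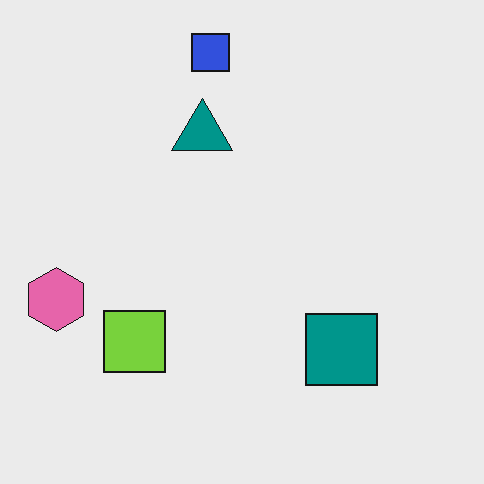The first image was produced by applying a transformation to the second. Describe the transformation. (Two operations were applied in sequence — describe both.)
The first image is the second cropped to a noticeably smaller region and rescaled, then degraded with a light layer of grain.

The visible shapes are larger and the field of view is narrower; shapes near the original edges may be partly or wholly outside the frame — a crop-and-rescale. Random speckle covers the whole image, including the flat background.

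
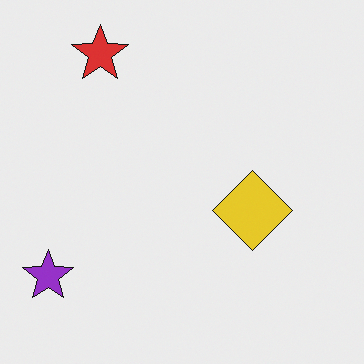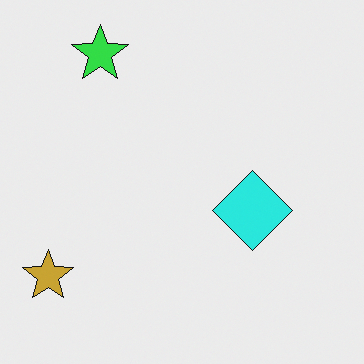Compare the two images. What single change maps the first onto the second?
The transformation is: hue-shifted by a moderate amount.

Every shape's color has rotated by the same amount around the hue wheel — a uniform hue shift.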